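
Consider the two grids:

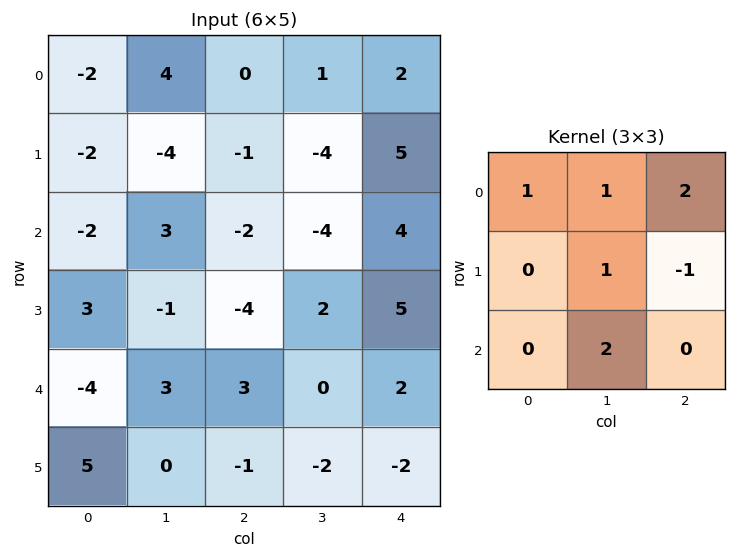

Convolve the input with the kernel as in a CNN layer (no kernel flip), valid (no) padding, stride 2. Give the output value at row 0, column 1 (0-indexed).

-12

The receptive field on the input at this output position is [0 1 2 / -1 -4 5 / -2 -4 4]. Elementwise product with the kernel and sum: 0·1 + 1·1 + 2·2 + -4·1 + 5·-1 + -4·2.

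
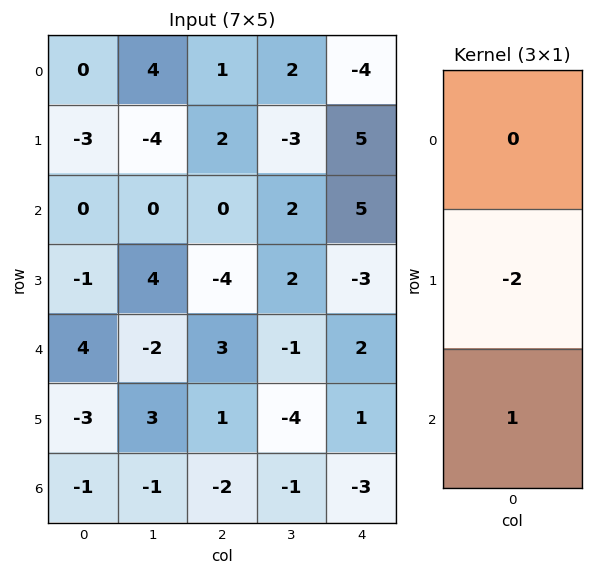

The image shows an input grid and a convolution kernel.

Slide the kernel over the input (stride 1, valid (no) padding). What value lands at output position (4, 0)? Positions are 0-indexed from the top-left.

5

The receptive field on the input at this output position is [4 / -3 / -1]. Elementwise product with the kernel and sum: -3·-2 + -1·1.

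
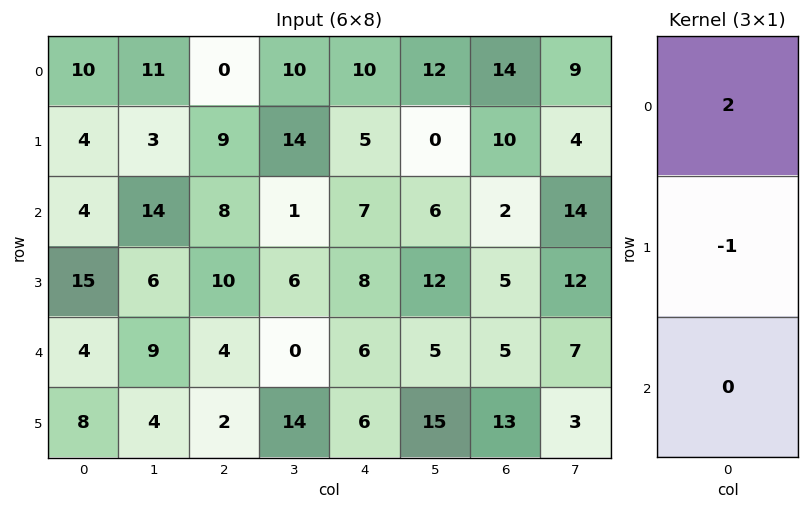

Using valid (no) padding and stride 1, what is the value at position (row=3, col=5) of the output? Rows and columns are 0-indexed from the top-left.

The receptive field on the input at this output position is [12 / 5 / 15]. Elementwise product with the kernel and sum: 12·2 + 5·-1.

19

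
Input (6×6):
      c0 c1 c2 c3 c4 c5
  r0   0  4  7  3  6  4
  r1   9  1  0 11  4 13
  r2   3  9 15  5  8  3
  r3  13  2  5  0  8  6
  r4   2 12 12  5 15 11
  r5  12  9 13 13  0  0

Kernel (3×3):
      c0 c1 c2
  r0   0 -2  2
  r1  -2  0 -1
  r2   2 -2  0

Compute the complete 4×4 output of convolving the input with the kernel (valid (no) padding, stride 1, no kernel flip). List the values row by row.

Output[0,0]: The receptive field on the input at this output position is [0 4 7 / 9 1 0 / 3 9 15]. Elementwise product with the kernel and sum: 4·-2 + 7·2 + 9·-2 + 0·-1 + 3·2 + 9·-2.
Output[0,1]: The receptive field on the input at this output position is [4 7 3 / 1 0 11 / 9 15 5]. Elementwise product with the kernel and sum: 7·-2 + 3·2 + 1·-2 + 11·-1 + 9·2 + 15·-2.

-24 -33 22 -45
-1 -7 -42 -11
-39 -24 2 -36
-4 -47 -23 1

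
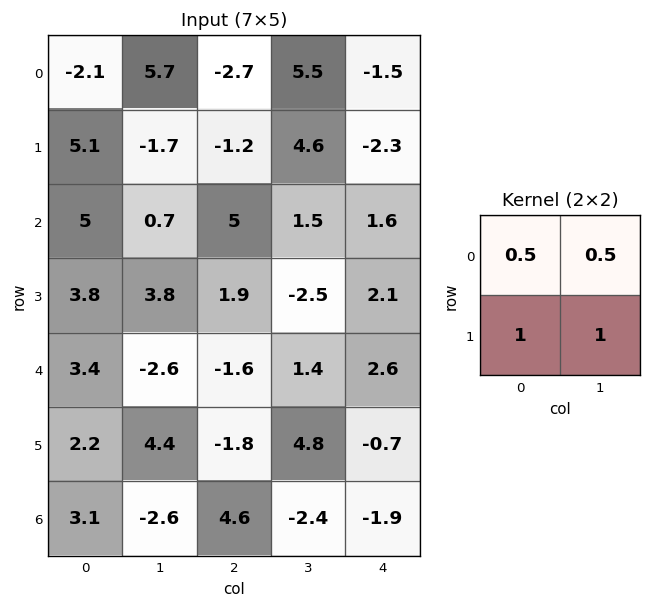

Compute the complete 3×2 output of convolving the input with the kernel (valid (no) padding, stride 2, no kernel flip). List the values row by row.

5.2 4.8
10.45 2.65
7 2.9

Output[0,0]: The receptive field on the input at this output position is [-2.1 5.7 / 5.1 -1.7]. Elementwise product with the kernel and sum: -2.1·0.5 + 5.7·0.5 + 5.1·1 + -1.7·1.
Output[0,1]: The receptive field on the input at this output position is [-2.7 5.5 / -1.2 4.6]. Elementwise product with the kernel and sum: -2.7·0.5 + 5.5·0.5 + -1.2·1 + 4.6·1.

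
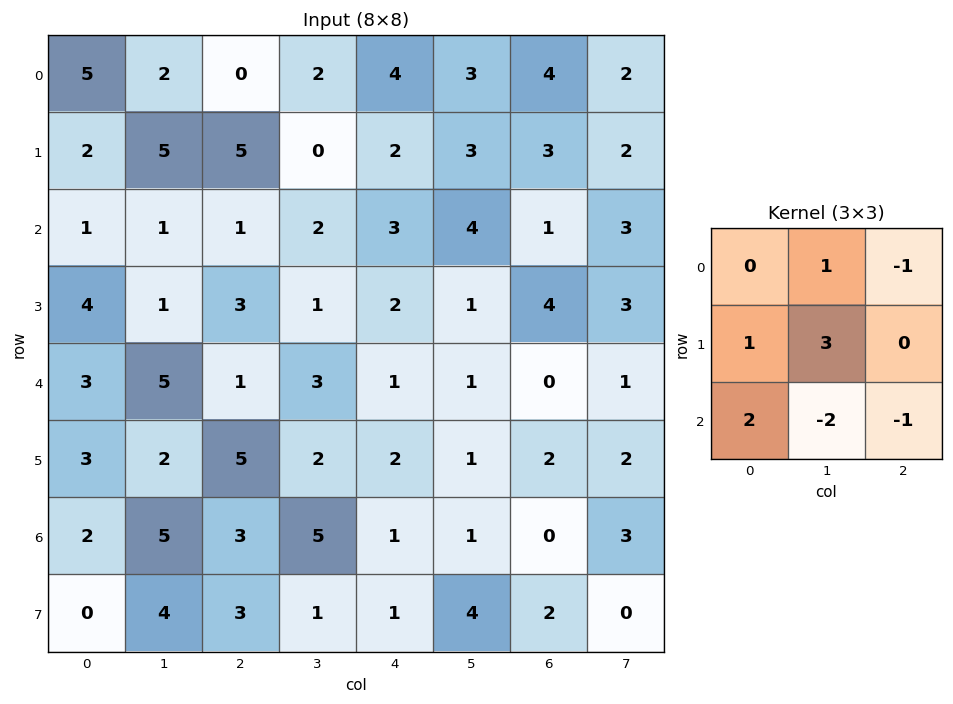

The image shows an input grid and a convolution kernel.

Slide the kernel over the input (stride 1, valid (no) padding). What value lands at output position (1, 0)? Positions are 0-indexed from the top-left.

7

The receptive field on the input at this output position is [2 5 5 / 1 1 1 / 4 1 3]. Elementwise product with the kernel and sum: 5·1 + 5·-1 + 1·1 + 1·3 + 4·2 + 1·-2 + 3·-1.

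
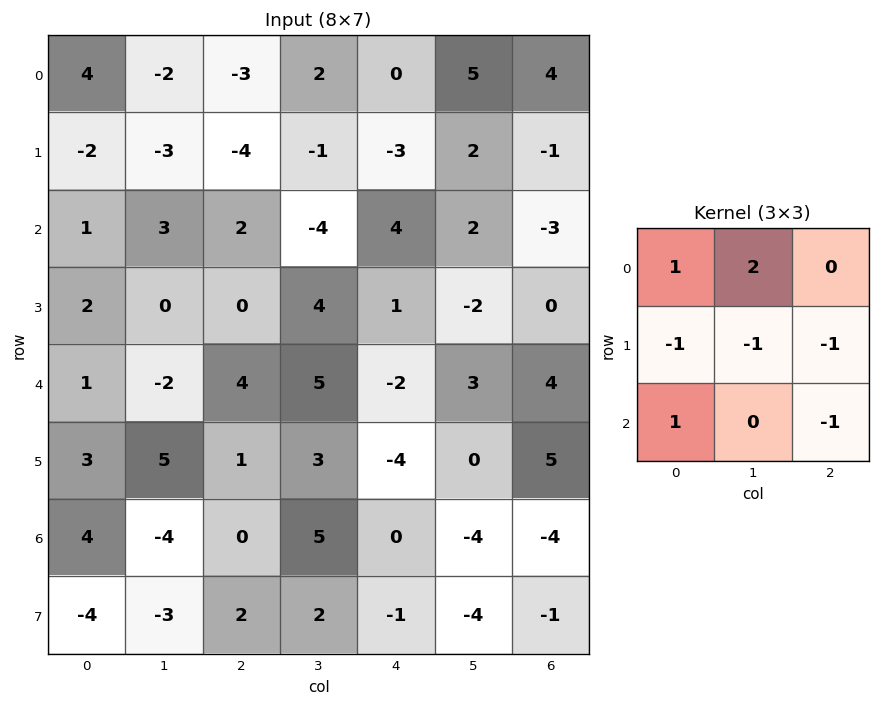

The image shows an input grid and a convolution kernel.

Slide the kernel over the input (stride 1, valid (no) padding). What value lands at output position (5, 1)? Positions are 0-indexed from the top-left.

The receptive field on the input at this output position is [5 1 3 / -4 0 5 / -3 2 2]. Elementwise product with the kernel and sum: 5·1 + 1·2 + -4·-1 + 0·-1 + 5·-1 + -3·1 + 2·-1.

1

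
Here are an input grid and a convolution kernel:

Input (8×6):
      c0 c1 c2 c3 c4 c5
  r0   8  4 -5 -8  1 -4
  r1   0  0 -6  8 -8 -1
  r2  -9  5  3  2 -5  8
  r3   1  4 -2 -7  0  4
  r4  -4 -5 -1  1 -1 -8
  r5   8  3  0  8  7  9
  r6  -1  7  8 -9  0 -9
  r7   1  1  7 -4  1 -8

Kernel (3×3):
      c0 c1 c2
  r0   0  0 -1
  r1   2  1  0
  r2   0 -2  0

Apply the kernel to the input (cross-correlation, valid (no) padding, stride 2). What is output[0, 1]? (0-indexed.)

The receptive field on the input at this output position is [-5 -8 1 / -6 8 -8 / 3 2 -5]. Elementwise product with the kernel and sum: 1·-1 + -6·2 + 8·1 + 2·-2.

-9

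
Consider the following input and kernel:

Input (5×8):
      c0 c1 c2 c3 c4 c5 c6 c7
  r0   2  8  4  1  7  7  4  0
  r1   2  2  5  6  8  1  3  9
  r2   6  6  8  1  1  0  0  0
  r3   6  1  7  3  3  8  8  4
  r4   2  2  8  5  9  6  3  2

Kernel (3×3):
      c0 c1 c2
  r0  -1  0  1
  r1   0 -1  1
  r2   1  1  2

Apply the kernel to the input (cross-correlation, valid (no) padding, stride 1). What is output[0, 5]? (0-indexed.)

-1

The receptive field on the input at this output position is [7 4 0 / 1 3 9 / 0 0 0]. Elementwise product with the kernel and sum: 7·-1 + 0·1 + 3·-1 + 9·1 + 0·1 + 0·1 + 0·2.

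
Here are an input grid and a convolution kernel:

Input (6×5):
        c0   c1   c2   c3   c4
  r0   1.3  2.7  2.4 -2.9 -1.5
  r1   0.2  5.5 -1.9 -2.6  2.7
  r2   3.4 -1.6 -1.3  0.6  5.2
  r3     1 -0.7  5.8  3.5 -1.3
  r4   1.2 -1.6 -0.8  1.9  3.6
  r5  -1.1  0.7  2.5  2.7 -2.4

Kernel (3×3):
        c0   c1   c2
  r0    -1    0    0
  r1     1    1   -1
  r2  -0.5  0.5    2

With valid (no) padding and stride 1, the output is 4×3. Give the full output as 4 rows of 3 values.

Output[0,0]: The receptive field on the input at this output position is [1.3 2.7 2.4 / 0.2 5.5 -1.9 / 3.4 -1.6 -1.3]. Elementwise product with the kernel and sum: 1.3·-1 + 0.2·1 + 5.5·1 + -1.9·-1 + 3.4·-0.5 + -1.6·0.5 + -1.3·2.

1.2 4.85 1.75
13.65 1.25 -7.75
-11.9 7.4 20.45
5.3 2.7 -13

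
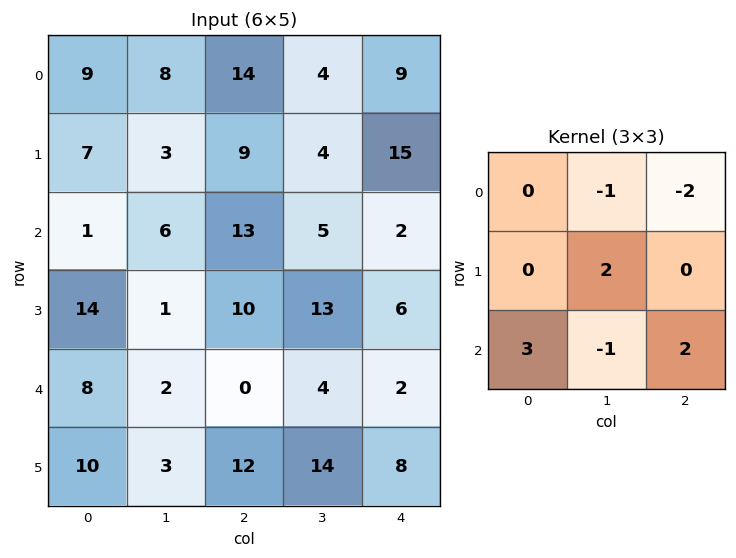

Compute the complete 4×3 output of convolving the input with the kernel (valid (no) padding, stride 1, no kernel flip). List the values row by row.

-7 11 24
52 28 5
-8 11 17
34 -11 21

Output[0,0]: The receptive field on the input at this output position is [9 8 14 / 7 3 9 / 1 6 13]. Elementwise product with the kernel and sum: 8·-1 + 14·-2 + 3·2 + 1·3 + 6·-1 + 13·2.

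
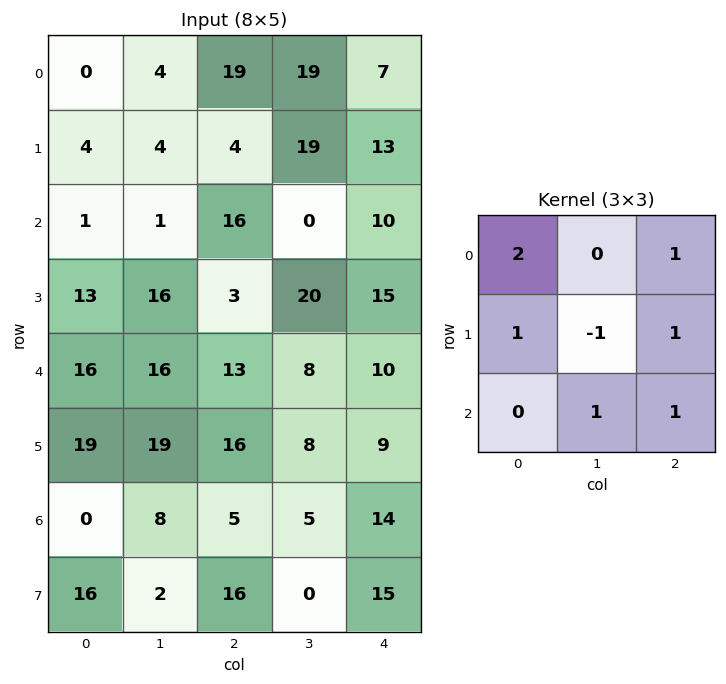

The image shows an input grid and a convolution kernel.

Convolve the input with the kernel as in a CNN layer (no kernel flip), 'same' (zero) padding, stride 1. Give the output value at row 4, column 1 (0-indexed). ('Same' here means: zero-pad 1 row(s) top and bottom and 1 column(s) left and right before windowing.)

77

The receptive field on the zero-padded input at this output position is [13 16 3 / 16 16 13 / 19 19 16]. Elementwise product with the kernel and sum: 13·2 + 3·1 + 16·1 + 16·-1 + 13·1 + 19·1 + 16·1.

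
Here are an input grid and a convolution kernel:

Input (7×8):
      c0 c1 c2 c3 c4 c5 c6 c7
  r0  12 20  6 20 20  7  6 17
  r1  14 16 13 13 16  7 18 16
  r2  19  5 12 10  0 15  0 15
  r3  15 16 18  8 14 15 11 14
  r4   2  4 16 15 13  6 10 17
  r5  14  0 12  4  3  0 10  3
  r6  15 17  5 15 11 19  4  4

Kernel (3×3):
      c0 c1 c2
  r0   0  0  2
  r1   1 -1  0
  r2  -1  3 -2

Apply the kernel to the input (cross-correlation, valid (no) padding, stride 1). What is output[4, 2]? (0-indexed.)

The receptive field on the input at this output position is [16 15 13 / 12 4 3 / 5 15 11]. Elementwise product with the kernel and sum: 13·2 + 12·1 + 4·-1 + 5·-1 + 15·3 + 11·-2.

52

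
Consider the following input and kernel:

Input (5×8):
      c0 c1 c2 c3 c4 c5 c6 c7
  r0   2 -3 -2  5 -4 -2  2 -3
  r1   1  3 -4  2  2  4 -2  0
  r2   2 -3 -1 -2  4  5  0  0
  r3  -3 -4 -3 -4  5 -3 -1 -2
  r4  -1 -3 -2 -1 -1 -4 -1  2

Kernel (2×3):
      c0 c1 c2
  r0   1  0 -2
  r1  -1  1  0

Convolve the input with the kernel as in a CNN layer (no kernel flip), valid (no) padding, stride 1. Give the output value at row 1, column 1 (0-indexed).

The receptive field on the input at this output position is [3 -4 2 / -3 -1 -2]. Elementwise product with the kernel and sum: 3·1 + 2·-2 + -3·-1 + -1·1.

1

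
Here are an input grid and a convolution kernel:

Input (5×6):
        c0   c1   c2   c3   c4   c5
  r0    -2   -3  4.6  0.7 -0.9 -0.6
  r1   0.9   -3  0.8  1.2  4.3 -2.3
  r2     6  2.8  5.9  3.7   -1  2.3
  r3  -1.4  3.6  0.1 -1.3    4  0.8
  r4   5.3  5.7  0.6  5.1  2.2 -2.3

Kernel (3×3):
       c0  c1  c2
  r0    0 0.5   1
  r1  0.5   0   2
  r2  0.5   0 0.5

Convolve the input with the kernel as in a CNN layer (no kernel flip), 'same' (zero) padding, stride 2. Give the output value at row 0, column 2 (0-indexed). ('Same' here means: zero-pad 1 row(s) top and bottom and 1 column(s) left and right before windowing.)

-1.4

The receptive field on the zero-padded input at this output position is [0 0 0 / 0.7 -0.9 -0.6 / 1.2 4.3 -2.3]. Elementwise product with the kernel and sum: 0·0.5 + 0·1 + 0.7·0.5 + -0.6·2 + 1.2·0.5 + -2.3·0.5.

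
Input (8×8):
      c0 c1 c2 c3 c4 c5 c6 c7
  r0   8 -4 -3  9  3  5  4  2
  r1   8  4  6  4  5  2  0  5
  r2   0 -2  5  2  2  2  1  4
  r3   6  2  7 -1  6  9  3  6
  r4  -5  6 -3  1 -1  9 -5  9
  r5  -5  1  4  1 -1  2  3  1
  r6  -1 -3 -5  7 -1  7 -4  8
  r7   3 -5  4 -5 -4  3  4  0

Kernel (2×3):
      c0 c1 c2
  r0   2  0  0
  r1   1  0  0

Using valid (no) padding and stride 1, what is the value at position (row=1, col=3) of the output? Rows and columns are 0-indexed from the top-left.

The receptive field on the input at this output position is [4 5 2 / 2 2 2]. Elementwise product with the kernel and sum: 4·2 + 2·1.

10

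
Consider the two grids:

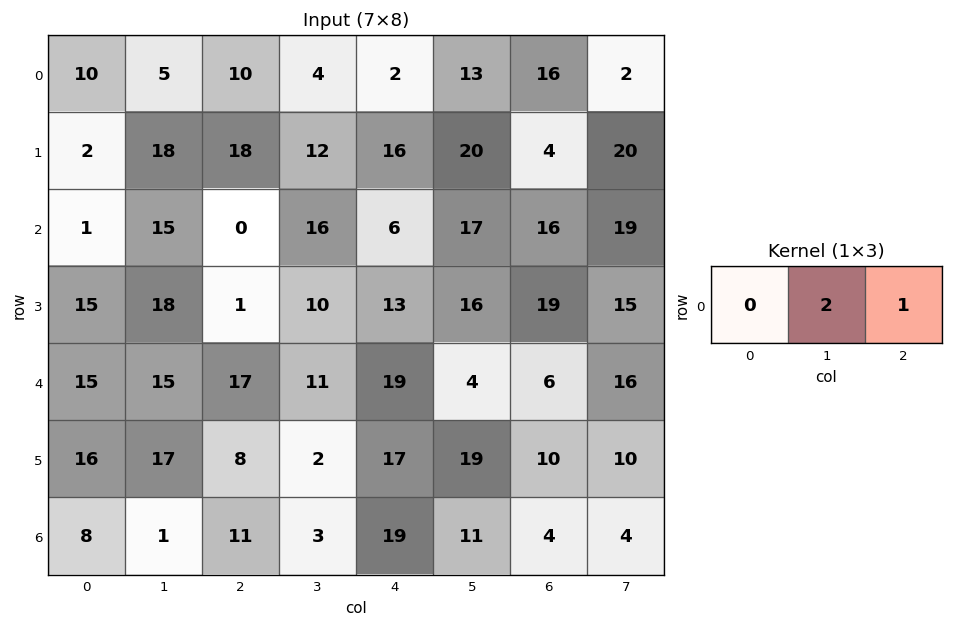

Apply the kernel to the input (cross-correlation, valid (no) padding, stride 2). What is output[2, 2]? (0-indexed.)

14

The receptive field on the input at this output position is [19 4 6]. Elementwise product with the kernel and sum: 4·2 + 6·1.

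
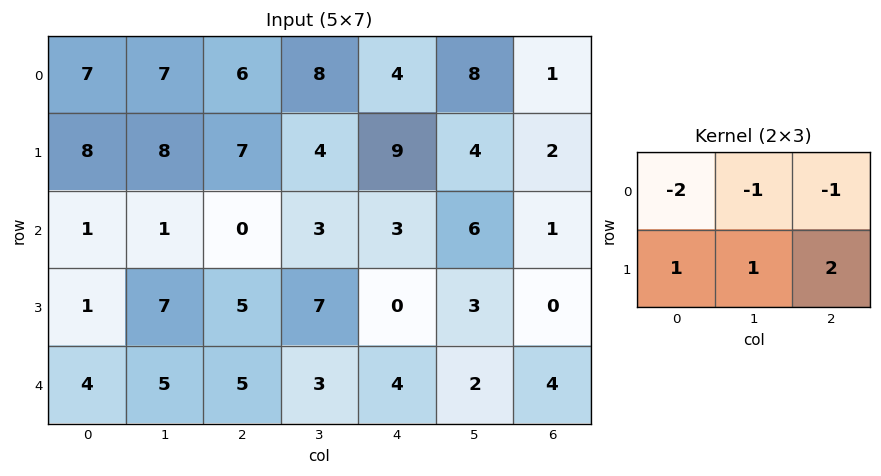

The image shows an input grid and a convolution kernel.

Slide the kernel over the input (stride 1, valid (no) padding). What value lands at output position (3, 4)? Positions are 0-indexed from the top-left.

11

The receptive field on the input at this output position is [0 3 0 / 4 2 4]. Elementwise product with the kernel and sum: 0·-2 + 3·-1 + 0·-1 + 4·1 + 2·1 + 4·2.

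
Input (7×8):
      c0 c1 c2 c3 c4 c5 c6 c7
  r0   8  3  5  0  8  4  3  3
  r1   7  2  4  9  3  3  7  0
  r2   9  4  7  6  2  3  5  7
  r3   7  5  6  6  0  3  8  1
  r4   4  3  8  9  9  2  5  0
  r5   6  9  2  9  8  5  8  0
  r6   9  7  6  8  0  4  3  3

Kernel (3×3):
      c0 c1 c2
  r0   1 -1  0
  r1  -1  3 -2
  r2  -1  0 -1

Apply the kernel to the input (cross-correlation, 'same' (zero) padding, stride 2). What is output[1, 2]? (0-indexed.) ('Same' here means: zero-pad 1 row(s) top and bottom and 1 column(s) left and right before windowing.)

The receptive field on the zero-padded input at this output position is [9 3 3 / 6 2 3 / 6 0 3]. Elementwise product with the kernel and sum: 9·1 + 3·-1 + 6·-1 + 2·3 + 3·-2 + 6·-1 + 3·-1.

-9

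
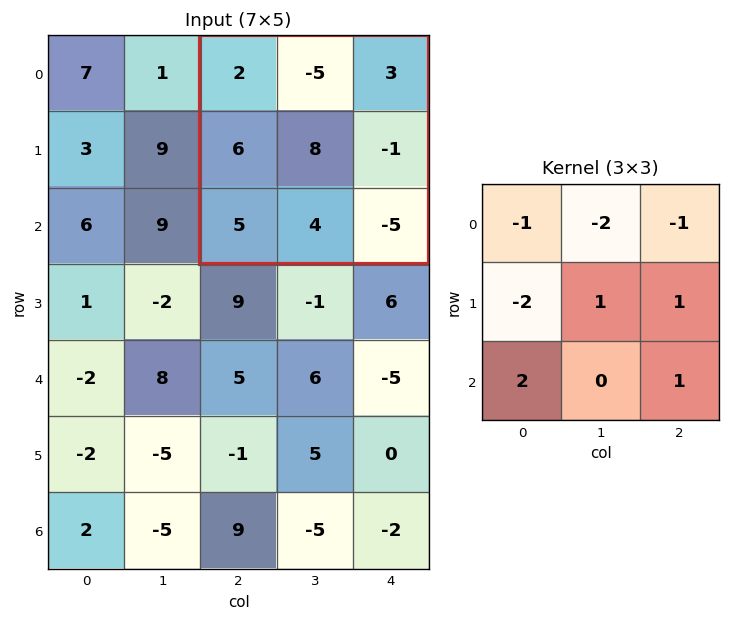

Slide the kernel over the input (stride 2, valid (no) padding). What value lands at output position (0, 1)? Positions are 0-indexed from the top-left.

The receptive field on the input at this output position is [2 -5 3 / 6 8 -1 / 5 4 -5]. Elementwise product with the kernel and sum: 2·-1 + -5·-2 + 3·-1 + 6·-2 + 8·1 + -1·1 + 5·2 + -5·1.

5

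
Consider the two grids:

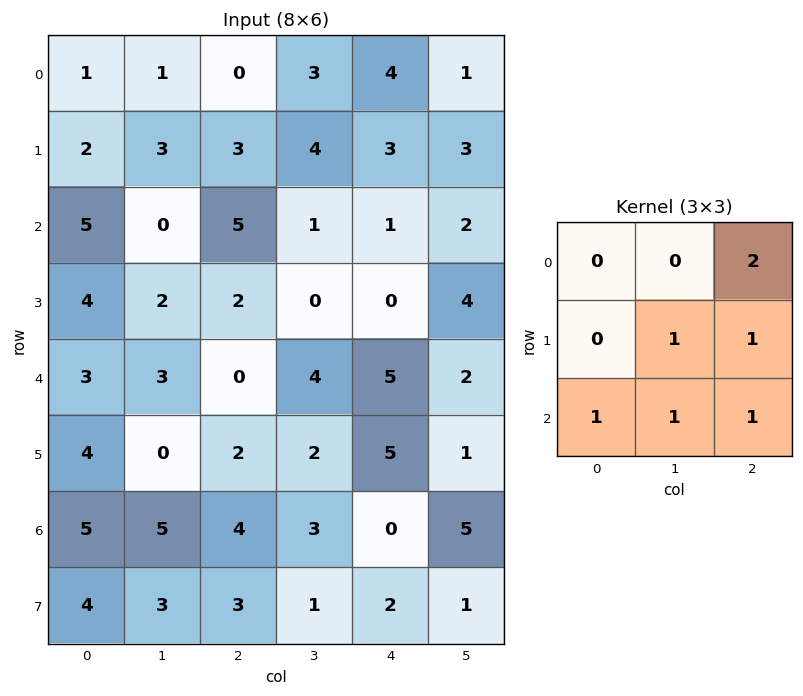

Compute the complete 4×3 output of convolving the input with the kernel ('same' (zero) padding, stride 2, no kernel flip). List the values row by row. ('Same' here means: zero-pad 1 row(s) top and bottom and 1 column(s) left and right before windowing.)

Output[0,0]: The receptive field on the zero-padded input at this output position is [0 0 0 / 0 1 1 / 0 2 3]. Elementwise product with the kernel and sum: 0·2 + 1·1 + 1·1 + 0·1 + 2·1 + 3·1.

7 13 15
17 18 13
14 8 23
17 18 11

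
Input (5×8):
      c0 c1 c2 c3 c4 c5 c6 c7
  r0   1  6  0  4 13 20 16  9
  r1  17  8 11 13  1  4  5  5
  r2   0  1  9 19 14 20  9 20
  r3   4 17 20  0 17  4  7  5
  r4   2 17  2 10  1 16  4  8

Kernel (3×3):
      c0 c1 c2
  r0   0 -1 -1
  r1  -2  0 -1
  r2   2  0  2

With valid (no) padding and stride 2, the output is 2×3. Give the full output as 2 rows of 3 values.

-33 6 3
-30 -84 -60

Output[0,0]: The receptive field on the input at this output position is [1 6 0 / 17 8 11 / 0 1 9]. Elementwise product with the kernel and sum: 6·-1 + 0·-1 + 17·-2 + 11·-1 + 0·2 + 9·2.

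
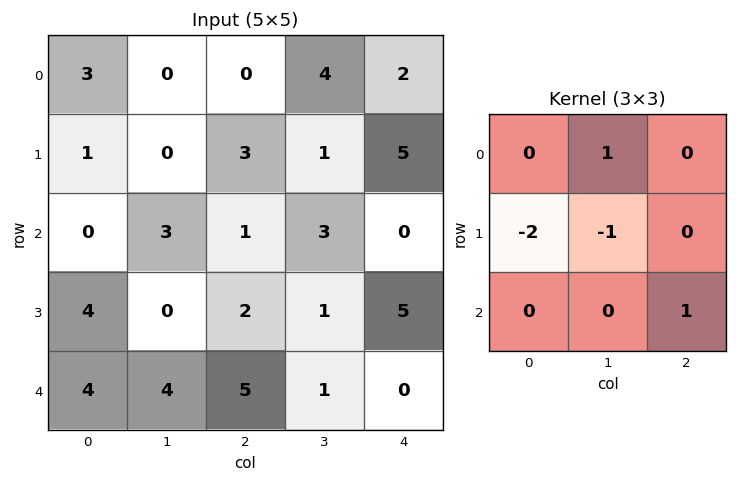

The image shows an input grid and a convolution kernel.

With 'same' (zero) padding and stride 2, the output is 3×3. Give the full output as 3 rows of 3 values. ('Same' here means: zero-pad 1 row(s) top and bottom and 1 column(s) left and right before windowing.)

-3 1 -10
1 -3 -1
0 -11 3

Output[0,0]: The receptive field on the zero-padded input at this output position is [0 0 0 / 0 3 0 / 0 1 0]. Elementwise product with the kernel and sum: 0·1 + 0·-2 + 3·-1 + 0·1.
Output[0,1]: The receptive field on the zero-padded input at this output position is [0 0 0 / 0 0 4 / 0 3 1]. Elementwise product with the kernel and sum: 0·1 + 0·-2 + 0·-1 + 1·1.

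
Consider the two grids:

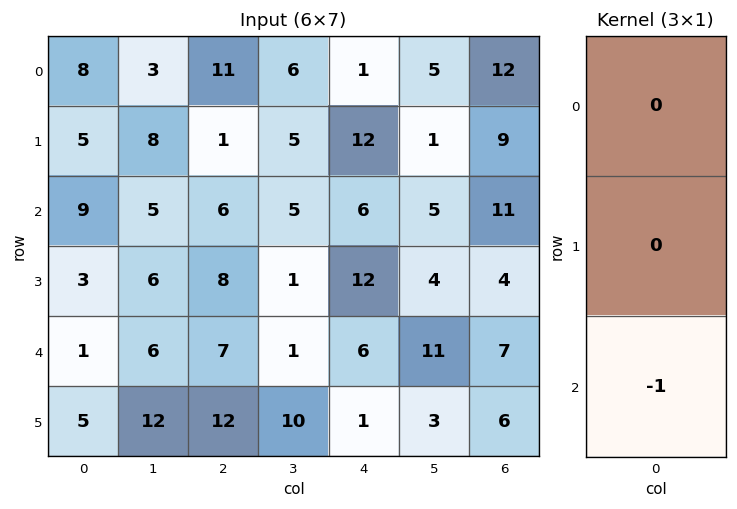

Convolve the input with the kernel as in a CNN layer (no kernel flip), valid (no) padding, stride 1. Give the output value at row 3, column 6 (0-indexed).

The receptive field on the input at this output position is [4 / 7 / 6]. Elementwise product with the kernel and sum: 6·-1.

-6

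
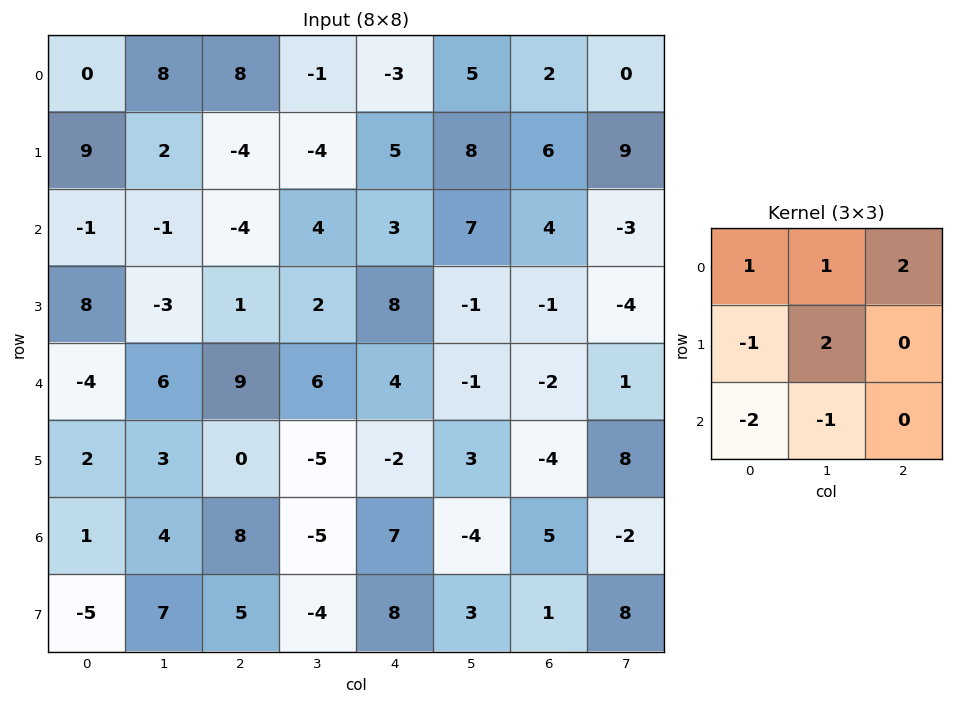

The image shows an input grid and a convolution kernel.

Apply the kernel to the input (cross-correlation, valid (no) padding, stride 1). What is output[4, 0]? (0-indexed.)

18

The receptive field on the input at this output position is [-4 6 9 / 2 3 0 / 1 4 8]. Elementwise product with the kernel and sum: -4·1 + 6·1 + 9·2 + 2·-1 + 3·2 + 1·-2 + 4·-1.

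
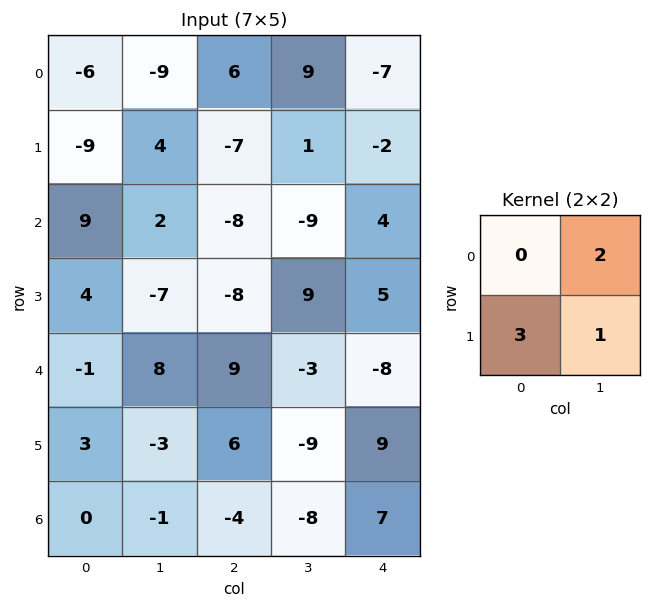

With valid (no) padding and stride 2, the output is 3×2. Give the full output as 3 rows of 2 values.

Output[0,0]: The receptive field on the input at this output position is [-6 -9 / -9 4]. Elementwise product with the kernel and sum: -9·2 + -9·3 + 4·1.
Output[0,1]: The receptive field on the input at this output position is [6 9 / -7 1]. Elementwise product with the kernel and sum: 9·2 + -7·3 + 1·1.

-41 -2
9 -33
22 3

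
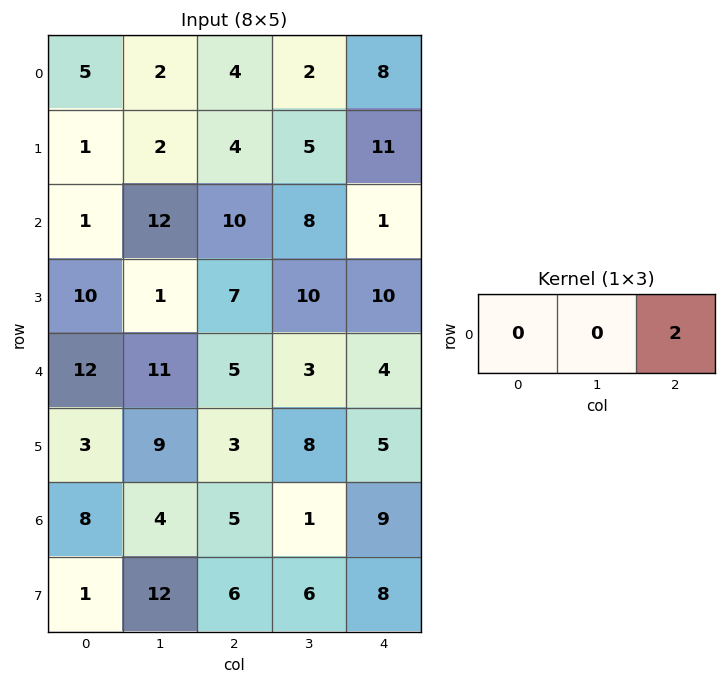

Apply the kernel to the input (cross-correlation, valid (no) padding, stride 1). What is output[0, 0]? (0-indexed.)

8

The receptive field on the input at this output position is [5 2 4]. Elementwise product with the kernel and sum: 4·2.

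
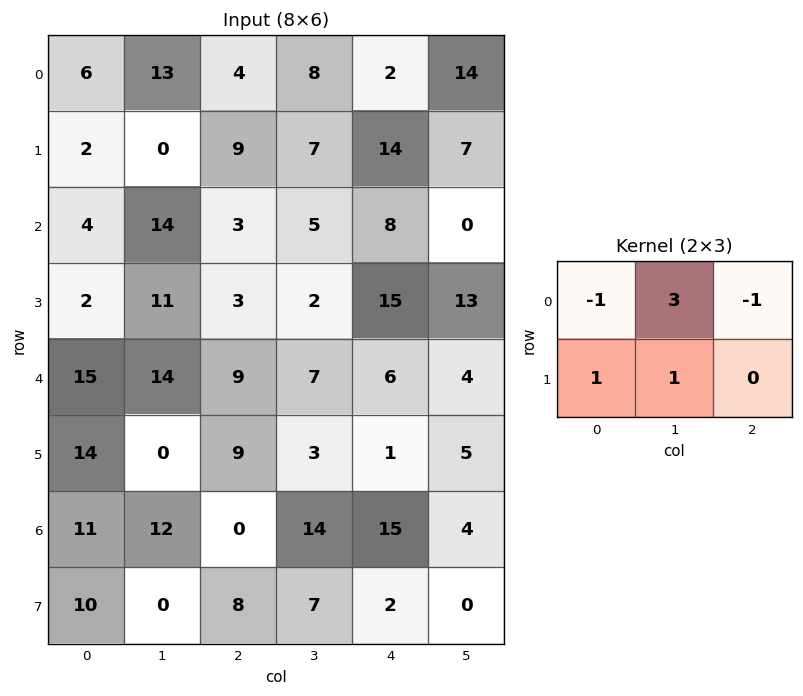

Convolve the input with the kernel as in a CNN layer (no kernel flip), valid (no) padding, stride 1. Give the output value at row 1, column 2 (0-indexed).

6

The receptive field on the input at this output position is [9 7 14 / 3 5 8]. Elementwise product with the kernel and sum: 9·-1 + 7·3 + 14·-1 + 3·1 + 5·1.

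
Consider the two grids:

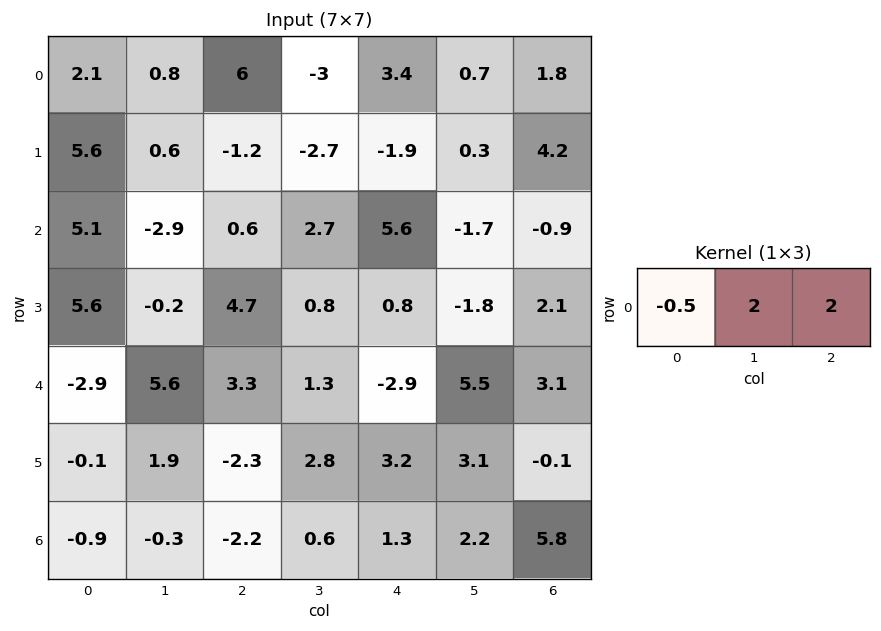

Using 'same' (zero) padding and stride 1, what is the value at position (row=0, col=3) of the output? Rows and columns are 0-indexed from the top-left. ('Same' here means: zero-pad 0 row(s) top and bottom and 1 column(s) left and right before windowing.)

The receptive field on the zero-padded input at this output position is [6 -3 3.4]. Elementwise product with the kernel and sum: 6·-0.5 + -3·2 + 3.4·2.

-2.2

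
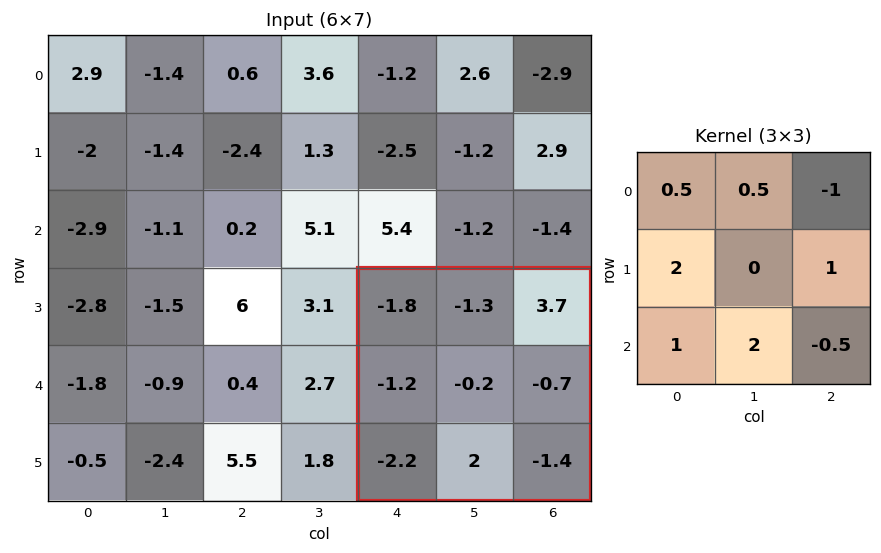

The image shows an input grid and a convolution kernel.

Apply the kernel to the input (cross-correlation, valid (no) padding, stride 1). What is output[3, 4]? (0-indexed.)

The receptive field on the input at this output position is [-1.8 -1.3 3.7 / -1.2 -0.2 -0.7 / -2.2 2 -1.4]. Elementwise product with the kernel and sum: -1.8·0.5 + -1.3·0.5 + 3.7·-1 + -1.2·2 + -0.7·1 + -2.2·1 + 2·2 + -1.4·-0.5.

-5.85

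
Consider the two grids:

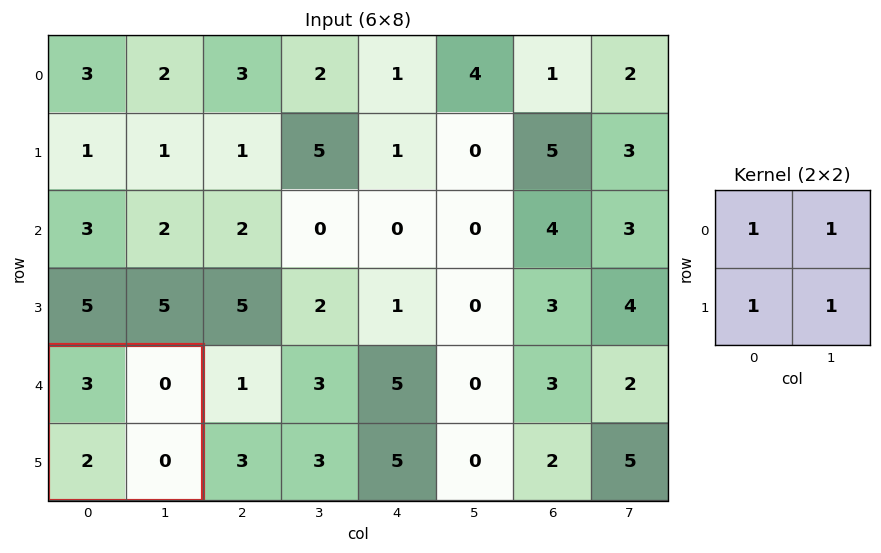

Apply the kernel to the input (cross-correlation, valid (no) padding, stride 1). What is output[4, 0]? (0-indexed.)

The receptive field on the input at this output position is [3 0 / 2 0]. Elementwise product with the kernel and sum: 3·1 + 0·1 + 2·1 + 0·1.

5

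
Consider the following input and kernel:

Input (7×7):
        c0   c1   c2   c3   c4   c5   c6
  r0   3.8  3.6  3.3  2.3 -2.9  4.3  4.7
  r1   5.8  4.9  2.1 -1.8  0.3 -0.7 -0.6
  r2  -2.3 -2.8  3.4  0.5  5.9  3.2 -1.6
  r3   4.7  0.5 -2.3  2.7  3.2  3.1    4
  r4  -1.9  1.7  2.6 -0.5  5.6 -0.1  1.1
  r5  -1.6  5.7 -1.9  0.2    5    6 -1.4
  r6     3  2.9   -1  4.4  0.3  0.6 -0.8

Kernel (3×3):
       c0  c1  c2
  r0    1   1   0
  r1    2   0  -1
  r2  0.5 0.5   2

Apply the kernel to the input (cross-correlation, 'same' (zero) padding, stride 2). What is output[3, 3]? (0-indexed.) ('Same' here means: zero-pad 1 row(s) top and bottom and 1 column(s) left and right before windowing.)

5.8

The receptive field on the zero-padded input at this output position is [6 -1.4 0 / 0.6 -0.8 0 / 0 0 0]. Elementwise product with the kernel and sum: 6·1 + -1.4·1 + 0.6·2 + 0·-1 + 0·0.5 + 0·0.5 + 0·2.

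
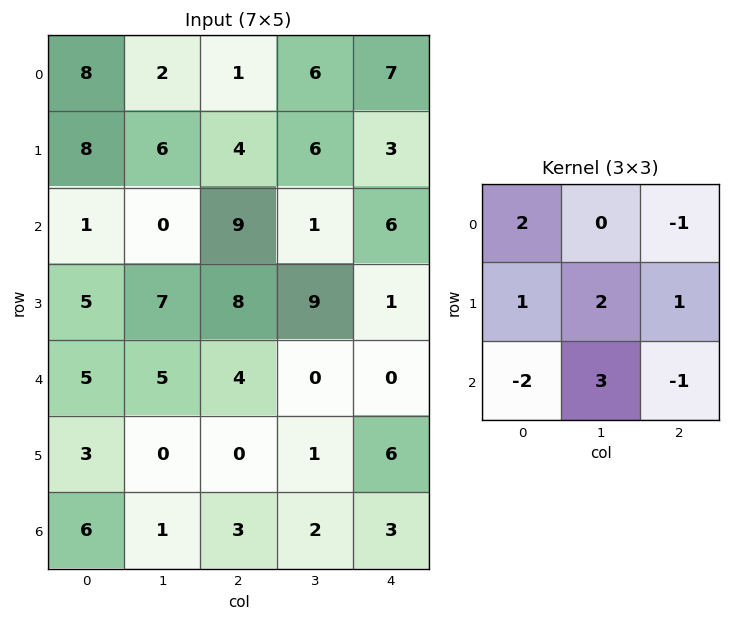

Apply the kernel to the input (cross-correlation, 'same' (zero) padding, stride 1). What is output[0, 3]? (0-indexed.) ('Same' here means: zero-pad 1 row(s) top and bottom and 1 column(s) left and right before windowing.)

The receptive field on the zero-padded input at this output position is [0 0 0 / 1 6 7 / 4 6 3]. Elementwise product with the kernel and sum: 0·2 + 0·-1 + 1·1 + 6·2 + 7·1 + 4·-2 + 6·3 + 3·-1.

27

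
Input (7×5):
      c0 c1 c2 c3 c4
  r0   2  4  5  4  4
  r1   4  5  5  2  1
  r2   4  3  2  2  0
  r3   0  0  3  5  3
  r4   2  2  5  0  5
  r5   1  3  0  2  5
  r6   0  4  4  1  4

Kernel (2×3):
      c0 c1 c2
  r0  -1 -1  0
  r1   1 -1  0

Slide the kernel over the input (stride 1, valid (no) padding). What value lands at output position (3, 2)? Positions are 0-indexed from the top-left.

-3

The receptive field on the input at this output position is [3 5 3 / 5 0 5]. Elementwise product with the kernel and sum: 3·-1 + 5·-1 + 5·1 + 0·-1.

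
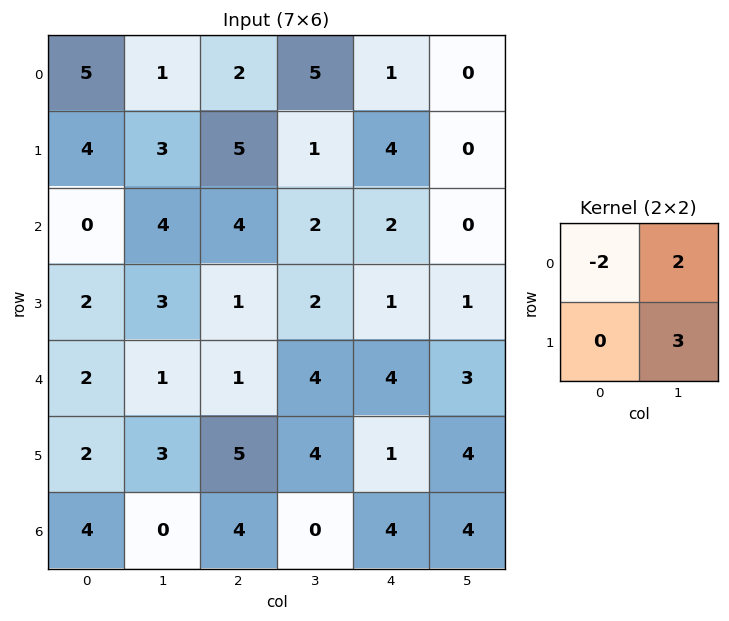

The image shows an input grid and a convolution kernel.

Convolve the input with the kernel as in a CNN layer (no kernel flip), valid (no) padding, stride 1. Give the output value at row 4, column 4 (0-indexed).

The receptive field on the input at this output position is [4 3 / 1 4]. Elementwise product with the kernel and sum: 4·-2 + 3·2 + 4·3.

10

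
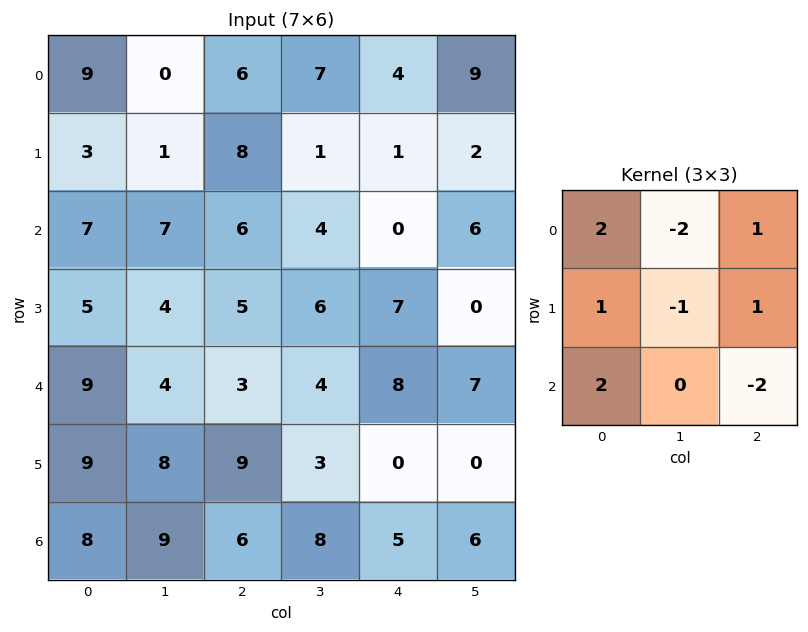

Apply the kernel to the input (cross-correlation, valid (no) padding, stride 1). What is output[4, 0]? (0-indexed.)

The receptive field on the input at this output position is [9 4 3 / 9 8 9 / 8 9 6]. Elementwise product with the kernel and sum: 9·2 + 4·-2 + 3·1 + 9·1 + 8·-1 + 9·1 + 8·2 + 6·-2.

27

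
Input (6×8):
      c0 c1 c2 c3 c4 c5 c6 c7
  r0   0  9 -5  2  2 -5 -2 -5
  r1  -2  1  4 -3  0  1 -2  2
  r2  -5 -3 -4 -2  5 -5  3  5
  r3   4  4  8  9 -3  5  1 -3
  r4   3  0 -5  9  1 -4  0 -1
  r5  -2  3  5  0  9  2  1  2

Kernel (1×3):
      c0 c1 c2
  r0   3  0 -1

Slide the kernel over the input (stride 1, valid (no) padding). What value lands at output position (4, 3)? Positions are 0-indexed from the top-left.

The receptive field on the input at this output position is [9 1 -4]. Elementwise product with the kernel and sum: 9·3 + -4·-1.

31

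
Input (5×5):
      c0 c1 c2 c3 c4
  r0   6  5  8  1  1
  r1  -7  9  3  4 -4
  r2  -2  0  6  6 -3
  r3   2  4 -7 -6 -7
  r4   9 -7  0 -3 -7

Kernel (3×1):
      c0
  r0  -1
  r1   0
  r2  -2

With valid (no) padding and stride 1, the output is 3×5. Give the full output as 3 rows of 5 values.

Output[0,0]: The receptive field on the input at this output position is [6 / -7 / -2]. Elementwise product with the kernel and sum: 6·-1 + -2·-2.
Output[0,1]: The receptive field on the input at this output position is [5 / 9 / 0]. Elementwise product with the kernel and sum: 5·-1 + 0·-2.

-2 -5 -20 -13 5
3 -17 11 8 18
-16 14 -6 0 17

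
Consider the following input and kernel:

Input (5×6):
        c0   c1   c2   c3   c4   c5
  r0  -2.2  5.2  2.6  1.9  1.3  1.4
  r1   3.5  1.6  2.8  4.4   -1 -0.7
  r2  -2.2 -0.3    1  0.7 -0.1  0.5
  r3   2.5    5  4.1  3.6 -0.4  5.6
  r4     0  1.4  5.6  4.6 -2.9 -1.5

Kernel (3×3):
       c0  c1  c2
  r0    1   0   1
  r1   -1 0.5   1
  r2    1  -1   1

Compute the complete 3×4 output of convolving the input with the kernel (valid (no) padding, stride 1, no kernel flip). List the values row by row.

-0.4 10.7 2.5 -1
10.95 12 1.15 13.05
7.1 1.45 -3.7 9

Output[0,0]: The receptive field on the input at this output position is [-2.2 5.2 2.6 / 3.5 1.6 2.8 / -2.2 -0.3 1]. Elementwise product with the kernel and sum: -2.2·1 + 2.6·1 + 3.5·-1 + 1.6·0.5 + 2.8·1 + -2.2·1 + -0.3·-1 + 1·1.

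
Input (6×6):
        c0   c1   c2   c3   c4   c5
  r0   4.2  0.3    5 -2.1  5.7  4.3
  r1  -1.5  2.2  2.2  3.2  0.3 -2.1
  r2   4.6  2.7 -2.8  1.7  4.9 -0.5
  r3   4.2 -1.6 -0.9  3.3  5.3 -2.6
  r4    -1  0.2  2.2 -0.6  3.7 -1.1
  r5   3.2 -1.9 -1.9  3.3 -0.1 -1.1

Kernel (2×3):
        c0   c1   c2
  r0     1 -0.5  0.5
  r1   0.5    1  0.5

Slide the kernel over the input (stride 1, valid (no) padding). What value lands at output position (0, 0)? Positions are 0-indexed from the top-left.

The receptive field on the input at this output position is [4.2 0.3 5 / -1.5 2.2 2.2]. Elementwise product with the kernel and sum: 4.2·1 + 0.3·-0.5 + 5·0.5 + -1.5·0.5 + 2.2·1 + 2.2·0.5.

9.1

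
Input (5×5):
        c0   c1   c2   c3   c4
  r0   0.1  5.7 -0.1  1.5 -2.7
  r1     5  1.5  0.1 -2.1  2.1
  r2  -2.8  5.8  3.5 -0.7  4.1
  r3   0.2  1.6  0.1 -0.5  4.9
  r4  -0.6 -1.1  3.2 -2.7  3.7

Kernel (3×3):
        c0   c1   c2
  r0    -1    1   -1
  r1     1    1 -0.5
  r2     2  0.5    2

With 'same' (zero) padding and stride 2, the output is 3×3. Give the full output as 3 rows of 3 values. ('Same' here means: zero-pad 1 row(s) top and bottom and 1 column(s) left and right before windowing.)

2.75 3.7 -4.35
1.1 12.6 9.05
-1.45 2.45 6.4

Output[0,0]: The receptive field on the zero-padded input at this output position is [0 0 0 / 0 0.1 5.7 / 0 5 1.5]. Elementwise product with the kernel and sum: 0·-1 + 0·1 + 0·-1 + 0·1 + 0.1·1 + 5.7·-0.5 + 0·2 + 5·0.5 + 1.5·2.
Output[0,1]: The receptive field on the zero-padded input at this output position is [0 0 0 / 5.7 -0.1 1.5 / 1.5 0.1 -2.1]. Elementwise product with the kernel and sum: 0·-1 + 0·1 + 0·-1 + 5.7·1 + -0.1·1 + 1.5·-0.5 + 1.5·2 + 0.1·0.5 + -2.1·2.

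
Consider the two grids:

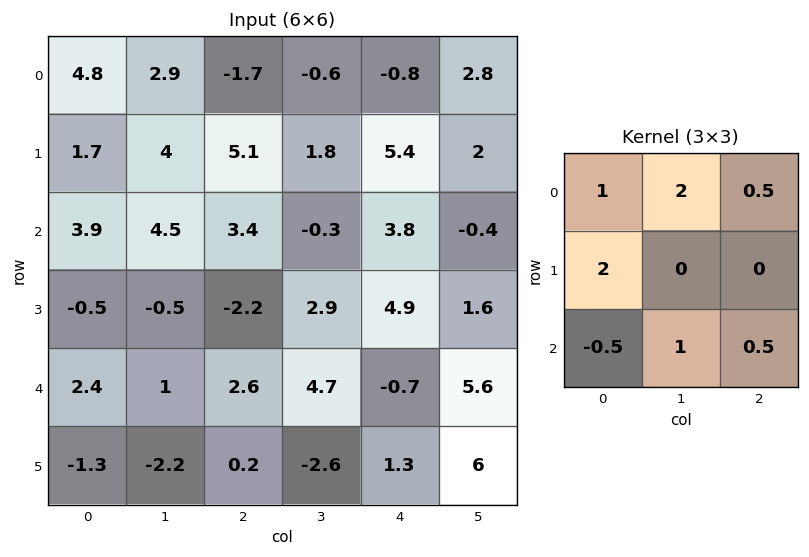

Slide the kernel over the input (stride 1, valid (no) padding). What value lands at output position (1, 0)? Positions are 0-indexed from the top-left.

The receptive field on the input at this output position is [1.7 4 5.1 / 3.9 4.5 3.4 / -0.5 -0.5 -2.2]. Elementwise product with the kernel and sum: 1.7·1 + 4·2 + 5.1·0.5 + 3.9·2 + -0.5·-0.5 + -0.5·1 + -2.2·0.5.

18.7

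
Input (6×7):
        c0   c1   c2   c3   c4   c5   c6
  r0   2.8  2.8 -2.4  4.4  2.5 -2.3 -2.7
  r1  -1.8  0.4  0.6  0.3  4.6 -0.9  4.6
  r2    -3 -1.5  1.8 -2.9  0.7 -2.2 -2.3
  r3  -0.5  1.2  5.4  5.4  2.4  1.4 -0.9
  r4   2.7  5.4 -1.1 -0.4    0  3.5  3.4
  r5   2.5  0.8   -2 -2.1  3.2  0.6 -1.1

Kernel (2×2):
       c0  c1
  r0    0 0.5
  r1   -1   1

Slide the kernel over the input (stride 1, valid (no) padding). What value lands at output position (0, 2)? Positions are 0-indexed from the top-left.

1.9

The receptive field on the input at this output position is [-2.4 4.4 / 0.6 0.3]. Elementwise product with the kernel and sum: 4.4·0.5 + 0.6·-1 + 0.3·1.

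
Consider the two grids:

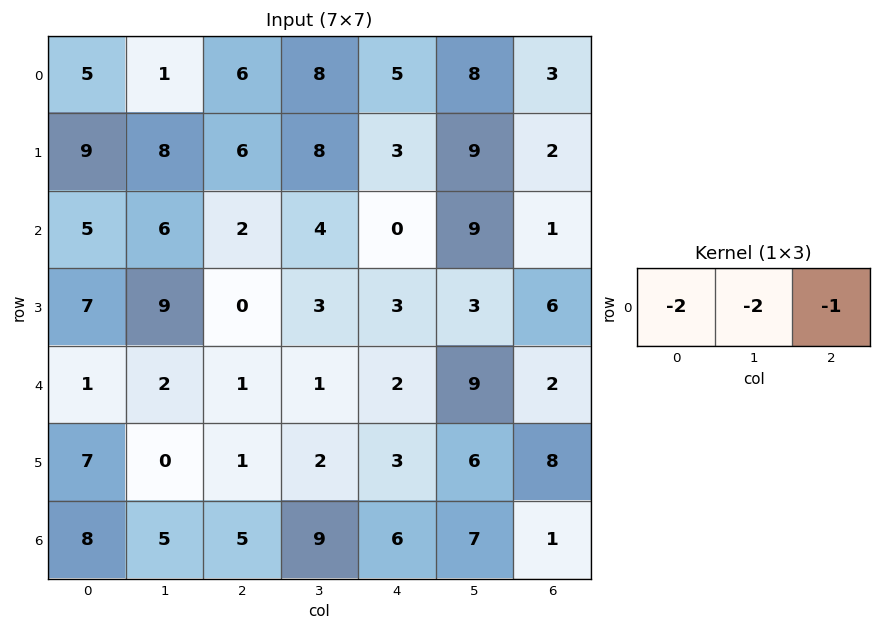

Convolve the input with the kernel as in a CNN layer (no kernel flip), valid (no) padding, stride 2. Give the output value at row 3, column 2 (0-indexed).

The receptive field on the input at this output position is [6 7 1]. Elementwise product with the kernel and sum: 6·-2 + 7·-2 + 1·-1.

-27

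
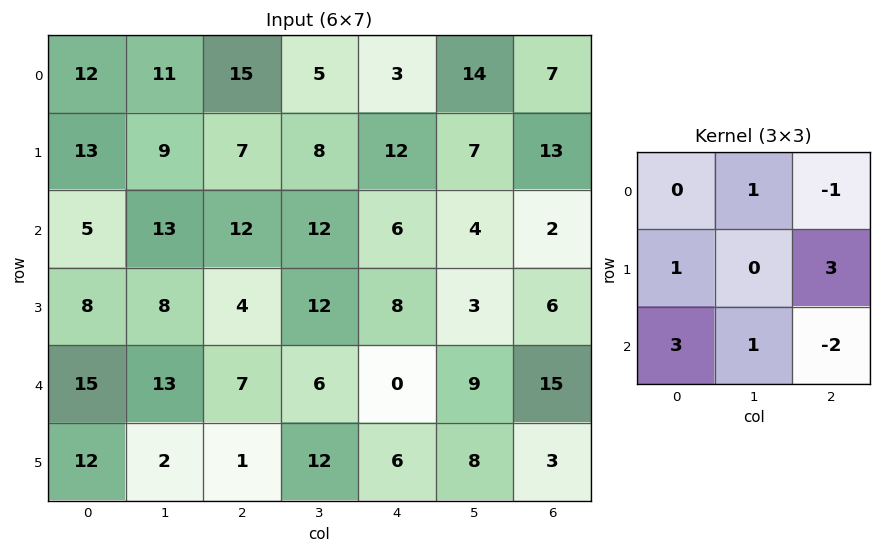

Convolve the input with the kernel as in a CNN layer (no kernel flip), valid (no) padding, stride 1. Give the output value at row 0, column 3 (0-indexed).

52

The receptive field on the input at this output position is [5 3 14 / 8 12 7 / 12 6 4]. Elementwise product with the kernel and sum: 3·1 + 14·-1 + 8·1 + 7·3 + 12·3 + 6·1 + 4·-2.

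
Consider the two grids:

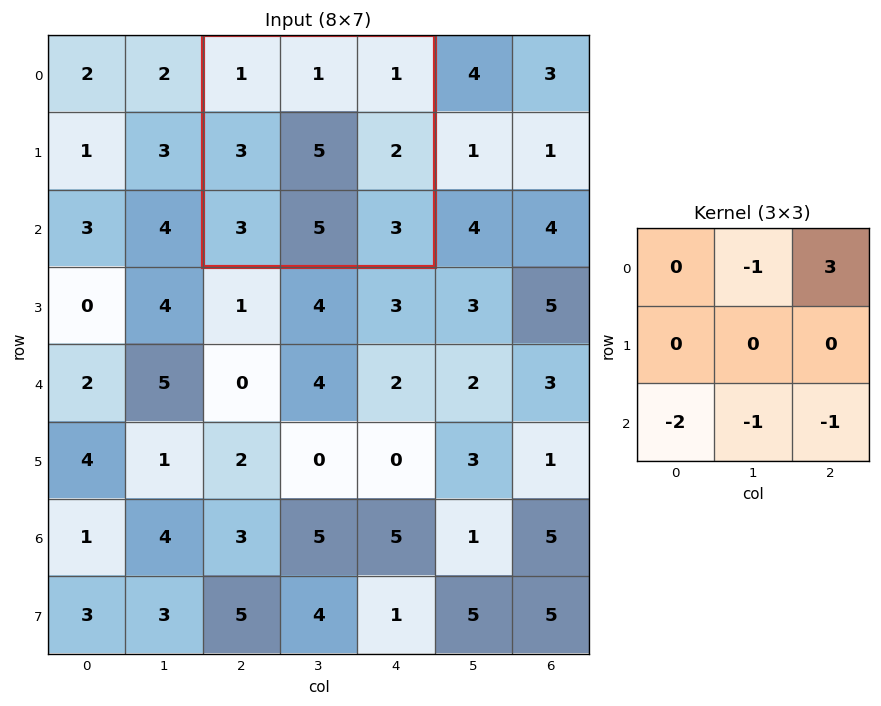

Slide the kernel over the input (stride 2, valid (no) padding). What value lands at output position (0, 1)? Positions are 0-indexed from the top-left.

-12

The receptive field on the input at this output position is [1 1 1 / 3 5 2 / 3 5 3]. Elementwise product with the kernel and sum: 1·-1 + 1·3 + 3·-2 + 5·-1 + 3·-1.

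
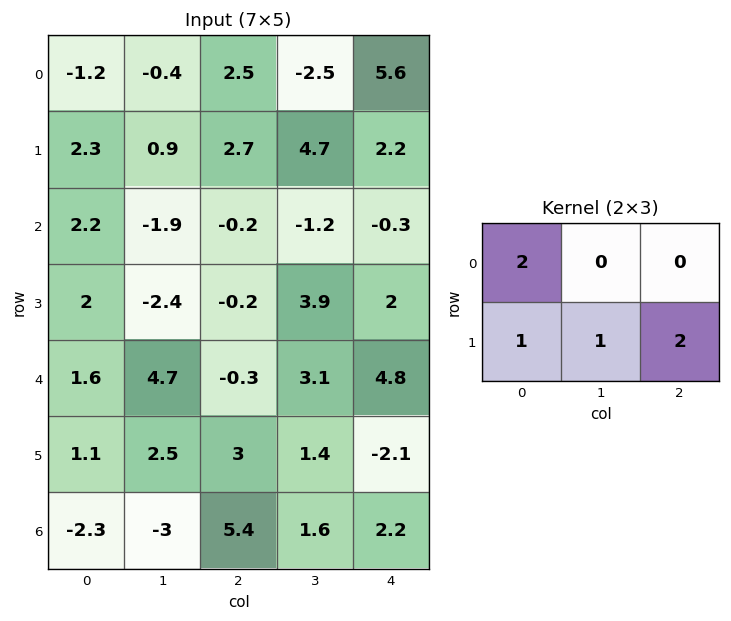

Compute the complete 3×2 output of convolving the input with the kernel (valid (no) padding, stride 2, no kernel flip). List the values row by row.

6.2 16.8
3.6 7.3
12.8 -0.4

Output[0,0]: The receptive field on the input at this output position is [-1.2 -0.4 2.5 / 2.3 0.9 2.7]. Elementwise product with the kernel and sum: -1.2·2 + 2.3·1 + 0.9·1 + 2.7·2.
Output[0,1]: The receptive field on the input at this output position is [2.5 -2.5 5.6 / 2.7 4.7 2.2]. Elementwise product with the kernel and sum: 2.5·2 + 2.7·1 + 4.7·1 + 2.2·2.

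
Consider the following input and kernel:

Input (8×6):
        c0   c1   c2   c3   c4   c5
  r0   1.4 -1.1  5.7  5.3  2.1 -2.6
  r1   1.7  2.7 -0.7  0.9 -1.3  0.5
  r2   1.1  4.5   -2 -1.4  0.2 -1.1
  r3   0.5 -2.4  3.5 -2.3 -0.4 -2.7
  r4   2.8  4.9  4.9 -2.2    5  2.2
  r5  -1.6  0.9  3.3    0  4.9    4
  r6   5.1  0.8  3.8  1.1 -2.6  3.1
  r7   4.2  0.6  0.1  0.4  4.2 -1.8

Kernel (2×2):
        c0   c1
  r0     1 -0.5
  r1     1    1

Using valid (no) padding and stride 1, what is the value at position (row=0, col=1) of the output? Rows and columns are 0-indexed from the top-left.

The receptive field on the input at this output position is [-1.1 5.7 / 2.7 -0.7]. Elementwise product with the kernel and sum: -1.1·1 + 5.7·-0.5 + 2.7·1 + -0.7·1.

-1.95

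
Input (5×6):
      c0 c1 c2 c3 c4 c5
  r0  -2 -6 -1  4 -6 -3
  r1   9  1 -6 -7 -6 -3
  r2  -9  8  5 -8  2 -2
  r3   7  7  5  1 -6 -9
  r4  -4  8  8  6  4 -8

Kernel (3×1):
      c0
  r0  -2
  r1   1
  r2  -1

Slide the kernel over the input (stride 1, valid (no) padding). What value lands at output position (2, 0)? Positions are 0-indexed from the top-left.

The receptive field on the input at this output position is [-9 / 7 / -4]. Elementwise product with the kernel and sum: -9·-2 + 7·1 + -4·-1.

29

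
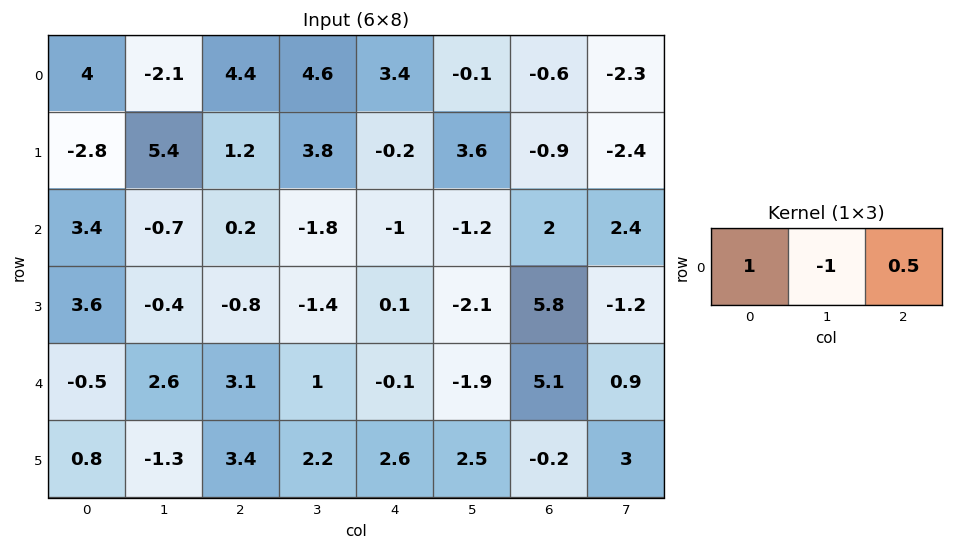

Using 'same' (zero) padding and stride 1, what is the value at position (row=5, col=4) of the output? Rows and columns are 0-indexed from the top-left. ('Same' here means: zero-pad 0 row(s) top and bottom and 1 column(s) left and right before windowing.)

The receptive field on the zero-padded input at this output position is [2.2 2.6 2.5]. Elementwise product with the kernel and sum: 2.2·1 + 2.6·-1 + 2.5·0.5.

0.85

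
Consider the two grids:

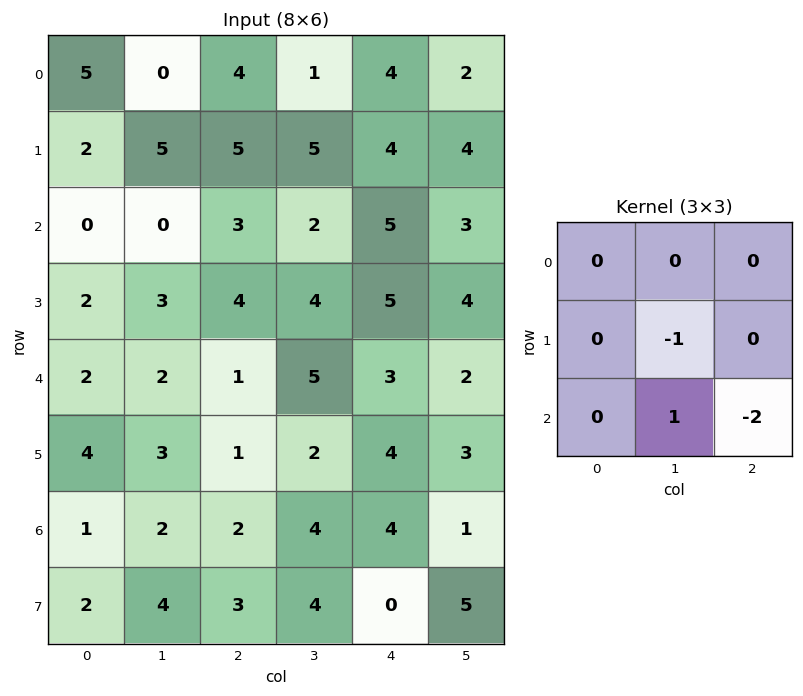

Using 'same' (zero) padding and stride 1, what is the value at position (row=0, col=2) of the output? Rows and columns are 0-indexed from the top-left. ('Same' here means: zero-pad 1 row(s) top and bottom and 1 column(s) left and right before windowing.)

-9

The receptive field on the zero-padded input at this output position is [0 0 0 / 0 4 1 / 5 5 5]. Elementwise product with the kernel and sum: 4·-1 + 5·1 + 5·-2.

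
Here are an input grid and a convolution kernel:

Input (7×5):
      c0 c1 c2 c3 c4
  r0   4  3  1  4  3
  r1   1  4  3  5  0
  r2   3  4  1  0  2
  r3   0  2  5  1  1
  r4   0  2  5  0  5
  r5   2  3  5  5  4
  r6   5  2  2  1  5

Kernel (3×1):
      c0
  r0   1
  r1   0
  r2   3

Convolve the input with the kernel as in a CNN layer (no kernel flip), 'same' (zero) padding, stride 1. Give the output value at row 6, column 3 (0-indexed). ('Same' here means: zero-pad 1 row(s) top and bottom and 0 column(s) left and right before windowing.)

The receptive field on the zero-padded input at this output position is [5 / 1 / 0]. Elementwise product with the kernel and sum: 5·1 + 0·3.

5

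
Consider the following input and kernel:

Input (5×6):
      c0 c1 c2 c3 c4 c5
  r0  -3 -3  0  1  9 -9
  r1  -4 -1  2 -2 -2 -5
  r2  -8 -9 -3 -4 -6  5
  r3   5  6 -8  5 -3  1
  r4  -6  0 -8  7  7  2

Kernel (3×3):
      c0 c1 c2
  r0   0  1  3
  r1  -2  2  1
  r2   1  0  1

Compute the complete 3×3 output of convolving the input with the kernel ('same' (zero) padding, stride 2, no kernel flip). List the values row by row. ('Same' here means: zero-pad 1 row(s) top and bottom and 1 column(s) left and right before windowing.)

Output[0,0]: The receptive field on the zero-padded input at this output position is [0 0 0 / 0 -3 -3 / 0 -4 -1]. Elementwise product with the kernel and sum: 0·1 + 0·3 + 0·-2 + -3·2 + -3·1 + 0·1 + -1·1.
Output[0,1]: The receptive field on the zero-padded input at this output position is [0 0 0 / -3 0 1 / -1 2 -2]. Elementwise product with the kernel and sum: 0·1 + 0·3 + -3·-2 + 0·2 + 1·1 + -1·1 + -2·1.

-10 4 0
-26 15 -10
11 -2 2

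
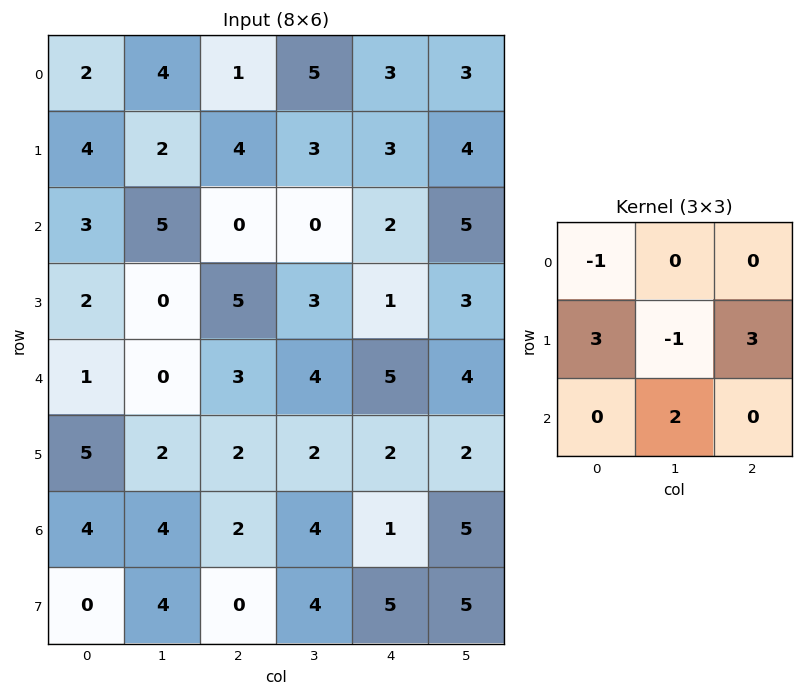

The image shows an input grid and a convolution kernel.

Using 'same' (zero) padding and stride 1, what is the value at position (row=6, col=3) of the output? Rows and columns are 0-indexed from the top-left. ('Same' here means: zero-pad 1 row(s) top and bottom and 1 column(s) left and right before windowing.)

The receptive field on the zero-padded input at this output position is [2 2 2 / 2 4 1 / 0 4 5]. Elementwise product with the kernel and sum: 2·-1 + 2·3 + 4·-1 + 1·3 + 4·2.

11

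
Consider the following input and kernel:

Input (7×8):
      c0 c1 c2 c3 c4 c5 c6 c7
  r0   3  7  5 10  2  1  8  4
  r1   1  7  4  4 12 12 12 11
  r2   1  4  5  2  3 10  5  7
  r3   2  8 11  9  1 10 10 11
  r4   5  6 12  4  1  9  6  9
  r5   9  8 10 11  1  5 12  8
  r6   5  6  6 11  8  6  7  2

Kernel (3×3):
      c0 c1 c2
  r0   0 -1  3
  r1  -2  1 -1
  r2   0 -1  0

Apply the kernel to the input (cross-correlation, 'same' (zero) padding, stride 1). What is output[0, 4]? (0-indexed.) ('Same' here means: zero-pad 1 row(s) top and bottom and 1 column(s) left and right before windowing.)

The receptive field on the zero-padded input at this output position is [0 0 0 / 10 2 1 / 4 12 12]. Elementwise product with the kernel and sum: 0·-1 + 0·3 + 10·-2 + 2·1 + 1·-1 + 12·-1.

-31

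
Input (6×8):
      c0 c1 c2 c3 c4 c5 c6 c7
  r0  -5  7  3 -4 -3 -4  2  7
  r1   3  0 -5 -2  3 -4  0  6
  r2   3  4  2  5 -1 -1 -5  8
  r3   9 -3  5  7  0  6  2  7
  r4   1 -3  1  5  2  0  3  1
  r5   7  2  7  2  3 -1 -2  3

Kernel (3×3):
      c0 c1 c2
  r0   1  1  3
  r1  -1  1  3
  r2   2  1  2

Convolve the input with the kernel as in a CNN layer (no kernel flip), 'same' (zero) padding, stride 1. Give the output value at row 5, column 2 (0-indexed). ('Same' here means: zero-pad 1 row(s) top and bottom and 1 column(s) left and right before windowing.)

24

The receptive field on the zero-padded input at this output position is [-3 1 5 / 2 7 2 / 0 0 0]. Elementwise product with the kernel and sum: -3·1 + 1·1 + 5·3 + 2·-1 + 7·1 + 2·3 + 0·2 + 0·1 + 0·2.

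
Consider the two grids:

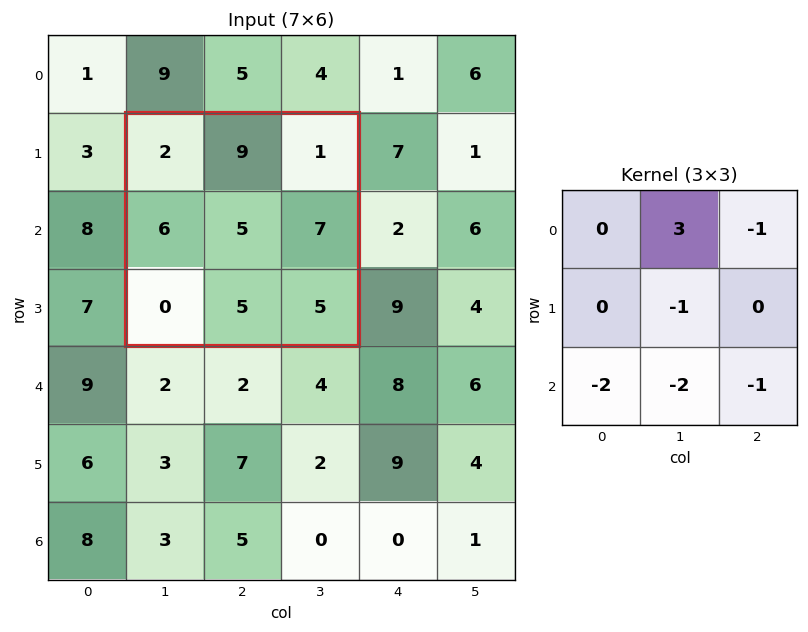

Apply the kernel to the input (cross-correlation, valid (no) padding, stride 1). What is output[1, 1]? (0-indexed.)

The receptive field on the input at this output position is [2 9 1 / 6 5 7 / 0 5 5]. Elementwise product with the kernel and sum: 9·3 + 1·-1 + 5·-1 + 0·-2 + 5·-2 + 5·-1.

6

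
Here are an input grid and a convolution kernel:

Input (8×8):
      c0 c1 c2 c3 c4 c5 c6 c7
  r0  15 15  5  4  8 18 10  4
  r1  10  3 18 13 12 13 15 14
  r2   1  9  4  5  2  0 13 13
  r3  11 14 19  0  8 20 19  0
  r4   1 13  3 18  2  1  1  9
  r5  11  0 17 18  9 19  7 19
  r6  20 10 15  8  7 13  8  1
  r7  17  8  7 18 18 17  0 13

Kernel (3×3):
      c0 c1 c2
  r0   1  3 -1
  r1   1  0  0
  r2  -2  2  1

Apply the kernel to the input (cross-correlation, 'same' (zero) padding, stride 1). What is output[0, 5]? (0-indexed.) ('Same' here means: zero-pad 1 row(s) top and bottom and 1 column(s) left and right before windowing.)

The receptive field on the zero-padded input at this output position is [0 0 0 / 8 18 10 / 12 13 15]. Elementwise product with the kernel and sum: 0·1 + 0·3 + 0·-1 + 8·1 + 12·-2 + 13·2 + 15·1.

25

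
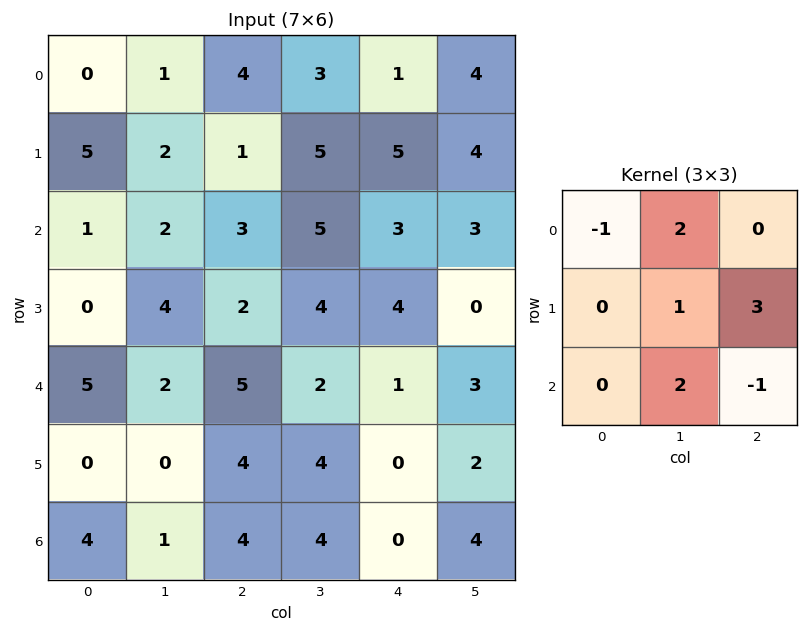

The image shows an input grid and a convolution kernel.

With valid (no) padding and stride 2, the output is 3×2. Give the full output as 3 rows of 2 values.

Output[0,0]: The receptive field on the input at this output position is [0 1 4 / 5 2 1 / 1 2 3]. Elementwise product with the kernel and sum: 0·-1 + 1·2 + 2·1 + 1·3 + 2·2 + 3·-1.
Output[0,1]: The receptive field on the input at this output position is [4 3 1 / 1 5 5 / 3 5 3]. Elementwise product with the kernel and sum: 4·-1 + 3·2 + 5·1 + 5·3 + 5·2 + 3·-1.

8 29
12 26
9 11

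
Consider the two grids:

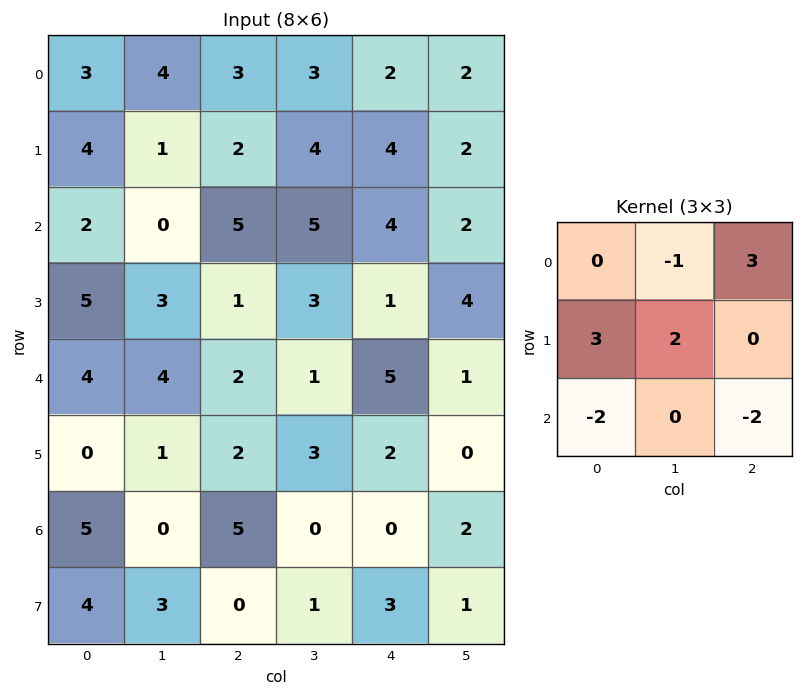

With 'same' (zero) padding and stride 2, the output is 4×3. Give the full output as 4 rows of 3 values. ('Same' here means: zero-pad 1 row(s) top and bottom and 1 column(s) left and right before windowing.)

4 8 1
-3 8 11
10 16 18
7 9 -6

Output[0,0]: The receptive field on the zero-padded input at this output position is [0 0 0 / 0 3 4 / 0 4 1]. Elementwise product with the kernel and sum: 0·-1 + 0·3 + 0·3 + 3·2 + 0·-2 + 1·-2.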